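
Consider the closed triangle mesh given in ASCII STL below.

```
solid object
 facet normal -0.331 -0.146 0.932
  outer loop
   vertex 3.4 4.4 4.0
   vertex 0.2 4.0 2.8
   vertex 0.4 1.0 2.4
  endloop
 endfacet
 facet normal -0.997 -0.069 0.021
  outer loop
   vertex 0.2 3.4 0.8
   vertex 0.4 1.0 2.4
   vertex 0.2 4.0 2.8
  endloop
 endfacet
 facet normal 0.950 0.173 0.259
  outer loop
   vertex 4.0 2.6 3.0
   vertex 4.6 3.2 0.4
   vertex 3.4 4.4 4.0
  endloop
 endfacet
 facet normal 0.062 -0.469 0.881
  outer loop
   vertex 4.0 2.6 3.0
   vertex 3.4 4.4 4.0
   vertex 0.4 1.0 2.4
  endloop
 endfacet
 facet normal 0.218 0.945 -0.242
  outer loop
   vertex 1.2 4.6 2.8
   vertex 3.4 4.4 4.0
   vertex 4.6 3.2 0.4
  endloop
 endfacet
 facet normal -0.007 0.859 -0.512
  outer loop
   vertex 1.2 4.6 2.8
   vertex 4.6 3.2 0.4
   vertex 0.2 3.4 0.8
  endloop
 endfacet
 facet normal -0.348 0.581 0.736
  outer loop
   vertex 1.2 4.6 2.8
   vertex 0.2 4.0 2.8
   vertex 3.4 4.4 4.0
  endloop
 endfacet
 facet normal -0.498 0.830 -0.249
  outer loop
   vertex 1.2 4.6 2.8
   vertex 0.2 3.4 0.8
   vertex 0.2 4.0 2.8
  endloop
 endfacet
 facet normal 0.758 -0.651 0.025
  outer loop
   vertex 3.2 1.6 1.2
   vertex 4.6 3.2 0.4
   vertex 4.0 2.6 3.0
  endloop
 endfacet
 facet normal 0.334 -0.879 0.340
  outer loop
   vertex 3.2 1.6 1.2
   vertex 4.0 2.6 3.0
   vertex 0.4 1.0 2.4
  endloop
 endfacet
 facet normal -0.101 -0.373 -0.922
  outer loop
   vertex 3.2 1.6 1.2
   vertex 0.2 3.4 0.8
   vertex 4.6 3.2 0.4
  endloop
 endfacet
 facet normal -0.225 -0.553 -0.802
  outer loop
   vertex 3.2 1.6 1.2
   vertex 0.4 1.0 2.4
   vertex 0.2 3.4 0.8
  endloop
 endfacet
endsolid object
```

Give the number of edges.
18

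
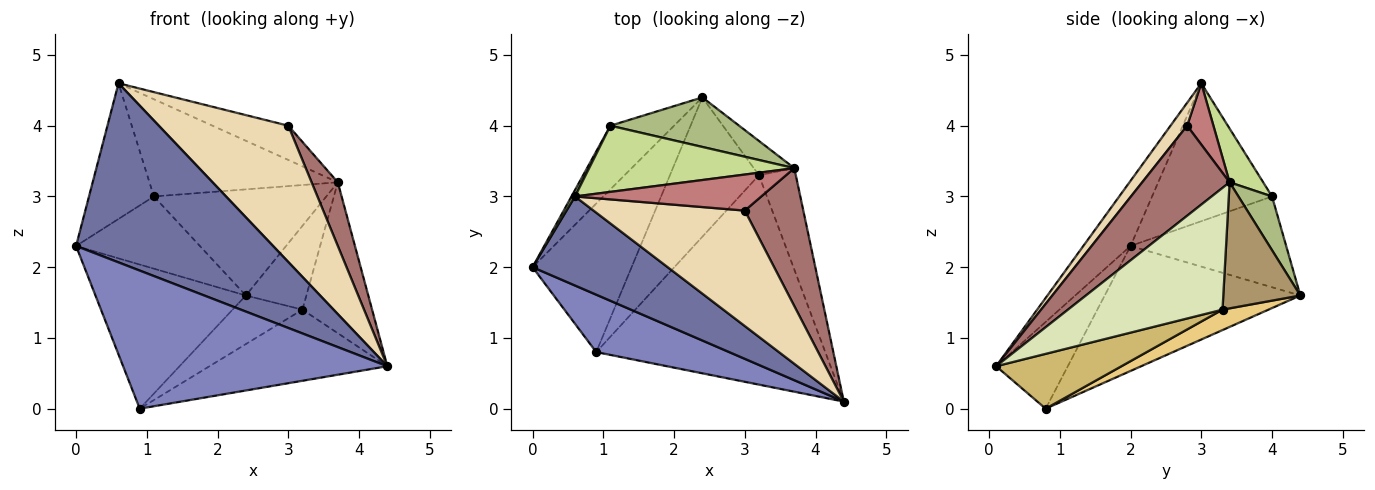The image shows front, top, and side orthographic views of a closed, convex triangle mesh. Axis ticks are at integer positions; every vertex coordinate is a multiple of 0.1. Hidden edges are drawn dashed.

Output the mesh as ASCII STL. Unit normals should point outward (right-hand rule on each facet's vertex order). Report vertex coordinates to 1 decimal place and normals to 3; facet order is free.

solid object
 facet normal -0.210 -0.875 0.435
  outer loop
   vertex 0.6 3.0 4.6
   vertex 0.0 2.0 2.3
   vertex 4.4 0.1 0.6
  endloop
 endfacet
 facet normal -0.243 -0.896 0.372
  outer loop
   vertex 0.9 0.8 0.0
   vertex 4.4 0.1 0.6
   vertex 0.0 2.0 2.3
  endloop
 endfacet
 facet normal -0.671 0.516 -0.532
  outer loop
   vertex 0.9 0.8 0.0
   vertex 0.0 2.0 2.3
   vertex 2.4 4.4 1.6
  endloop
 endfacet
 facet normal -0.686 0.546 -0.481
  outer loop
   vertex 1.1 4.0 3.0
   vertex 2.4 4.4 1.6
   vertex 0.0 2.0 2.3
  endloop
 endfacet
 facet normal -0.879 0.476 0.023
  outer loop
   vertex 1.1 4.0 3.0
   vertex 0.0 2.0 2.3
   vertex 0.6 3.0 4.6
  endloop
 endfacet
 facet normal 0.174 0.892 0.416
  outer loop
   vertex 3.7 3.4 3.2
   vertex 2.4 4.4 1.6
   vertex 1.1 4.0 3.0
  endloop
 endfacet
 facet normal 0.146 0.818 0.557
  outer loop
   vertex 3.7 3.4 3.2
   vertex 1.1 4.0 3.0
   vertex 0.6 3.0 4.6
  endloop
 endfacet
 facet normal 0.879 0.396 -0.266
  outer loop
   vertex 3.2 3.3 1.4
   vertex 3.7 3.4 3.2
   vertex 4.4 0.1 0.6
  endloop
 endfacet
 facet normal 0.762 0.599 -0.245
  outer loop
   vertex 3.2 3.3 1.4
   vertex 2.4 4.4 1.6
   vertex 3.7 3.4 3.2
  endloop
 endfacet
 facet normal 0.221 0.314 -0.923
  outer loop
   vertex 3.2 3.3 1.4
   vertex 4.4 0.1 0.6
   vertex 0.9 0.8 0.0
  endloop
 endfacet
 facet normal 0.212 0.322 -0.923
  outer loop
   vertex 3.2 3.3 1.4
   vertex 0.9 0.8 0.0
   vertex 2.4 4.4 1.6
  endloop
 endfacet
 facet normal 0.098 -0.759 0.643
  outer loop
   vertex 3.0 2.8 4.0
   vertex 0.6 3.0 4.6
   vertex 4.4 0.1 0.6
  endloop
 endfacet
 facet normal 0.813 -0.244 0.529
  outer loop
   vertex 3.0 2.8 4.0
   vertex 4.4 0.1 0.6
   vertex 3.7 3.4 3.2
  endloop
 endfacet
 facet normal 0.232 0.670 0.705
  outer loop
   vertex 3.0 2.8 4.0
   vertex 3.7 3.4 3.2
   vertex 0.6 3.0 4.6
  endloop
 endfacet
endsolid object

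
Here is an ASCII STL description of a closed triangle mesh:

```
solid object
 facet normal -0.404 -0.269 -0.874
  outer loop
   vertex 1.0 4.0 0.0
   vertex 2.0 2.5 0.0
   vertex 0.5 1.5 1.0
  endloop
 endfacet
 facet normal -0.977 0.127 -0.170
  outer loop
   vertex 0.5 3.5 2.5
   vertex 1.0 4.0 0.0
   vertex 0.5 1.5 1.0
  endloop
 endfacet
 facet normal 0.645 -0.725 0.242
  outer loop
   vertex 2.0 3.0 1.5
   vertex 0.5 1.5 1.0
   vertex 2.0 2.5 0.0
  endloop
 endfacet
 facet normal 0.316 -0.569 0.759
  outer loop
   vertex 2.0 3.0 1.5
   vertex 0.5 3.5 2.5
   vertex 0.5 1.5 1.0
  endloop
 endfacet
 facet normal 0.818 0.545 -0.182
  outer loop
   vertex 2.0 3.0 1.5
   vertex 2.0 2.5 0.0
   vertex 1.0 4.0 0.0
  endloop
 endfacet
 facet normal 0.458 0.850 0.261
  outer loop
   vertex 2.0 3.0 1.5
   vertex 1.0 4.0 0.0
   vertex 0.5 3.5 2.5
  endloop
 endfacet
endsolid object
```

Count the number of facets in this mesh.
6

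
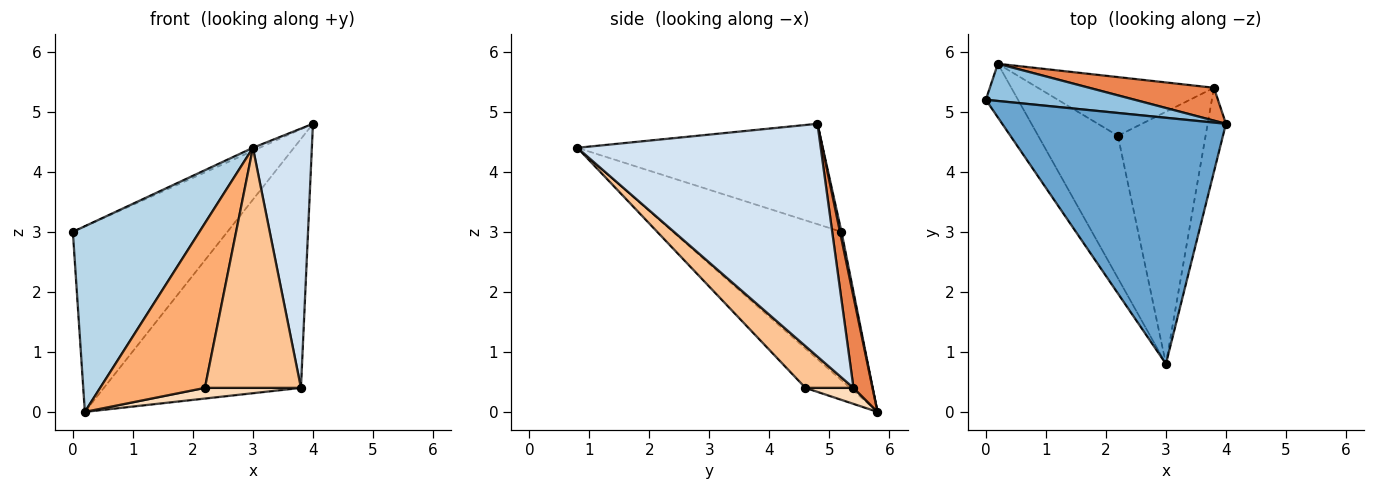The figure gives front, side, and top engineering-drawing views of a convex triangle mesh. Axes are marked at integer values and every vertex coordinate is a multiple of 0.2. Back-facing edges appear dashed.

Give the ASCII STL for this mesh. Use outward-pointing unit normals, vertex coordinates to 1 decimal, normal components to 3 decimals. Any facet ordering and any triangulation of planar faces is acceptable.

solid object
 facet normal -0.409 0.011 0.912
  outer loop
   vertex 3.0 0.8 4.4
   vertex 4.0 4.8 4.8
   vertex 0.0 5.2 3.0
  endloop
 endfacet
 facet normal 0.010 0.980 0.197
  outer loop
   vertex 0.2 5.8 0.0
   vertex 0.0 5.2 3.0
   vertex 4.0 4.8 4.8
  endloop
 endfacet
 facet normal -0.788 -0.592 -0.171
  outer loop
   vertex 0.2 5.8 0.0
   vertex 3.0 0.8 4.4
   vertex 0.0 5.2 3.0
  endloop
 endfacet
 facet normal 0.969 -0.235 -0.076
  outer loop
   vertex 3.8 5.4 0.4
   vertex 4.0 4.8 4.8
   vertex 3.0 0.8 4.4
  endloop
 endfacet
 facet normal 0.095 0.987 0.130
  outer loop
   vertex 3.8 5.4 0.4
   vertex 0.2 5.8 0.0
   vertex 4.0 4.8 4.8
  endloop
 endfacet
 facet normal -0.307 -0.720 -0.622
  outer loop
   vertex 2.2 4.6 0.4
   vertex 3.0 0.8 4.4
   vertex 0.2 5.8 0.0
  endloop
 endfacet
 facet normal 0.326 -0.652 -0.685
  outer loop
   vertex 2.2 4.6 0.4
   vertex 3.8 5.4 0.4
   vertex 3.0 0.8 4.4
  endloop
 endfacet
 facet normal 0.089 -0.178 -0.980
  outer loop
   vertex 2.2 4.6 0.4
   vertex 0.2 5.8 0.0
   vertex 3.8 5.4 0.4
  endloop
 endfacet
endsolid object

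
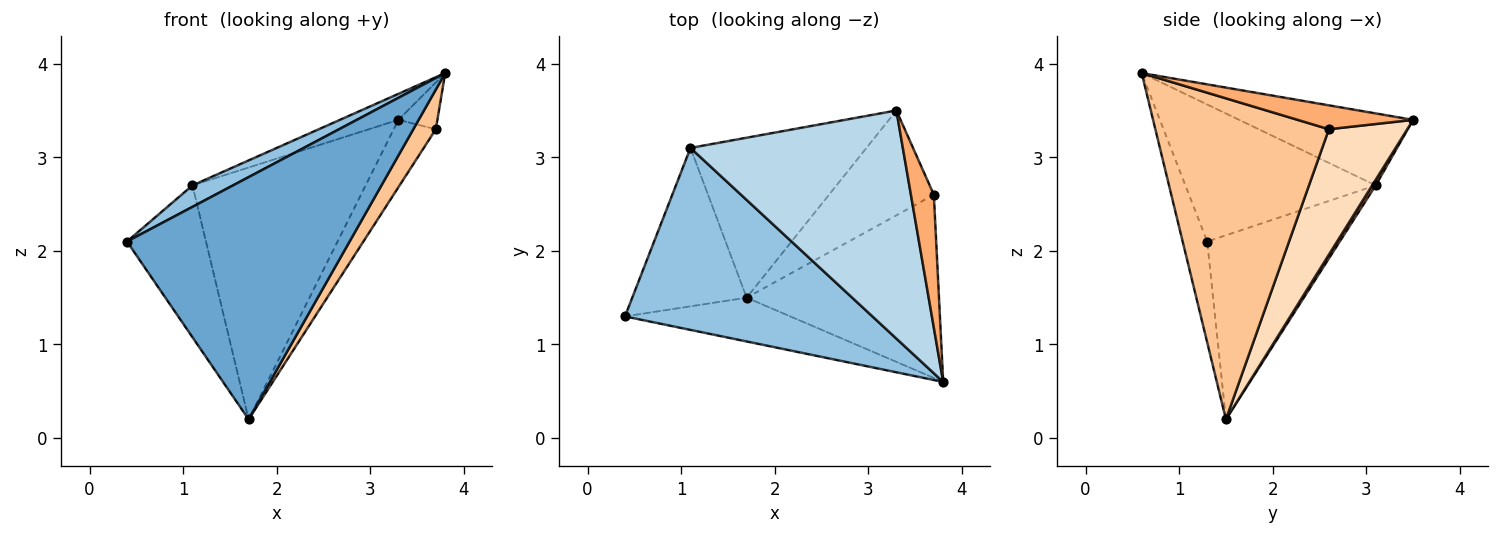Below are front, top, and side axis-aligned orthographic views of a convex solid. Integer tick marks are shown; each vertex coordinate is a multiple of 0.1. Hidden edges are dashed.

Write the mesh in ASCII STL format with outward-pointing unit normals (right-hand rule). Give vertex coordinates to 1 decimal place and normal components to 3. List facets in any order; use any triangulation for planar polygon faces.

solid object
 facet normal -0.108 -0.978 -0.177
  outer loop
   vertex 1.7 1.5 0.2
   vertex 3.8 0.6 3.9
   vertex 0.4 1.3 2.1
  endloop
 endfacet
 facet normal -0.482 -0.103 0.870
  outer loop
   vertex 1.1 3.1 2.7
   vertex 0.4 1.3 2.1
   vertex 3.8 0.6 3.9
  endloop
 endfacet
 facet normal -0.319 0.107 0.942
  outer loop
   vertex 1.1 3.1 2.7
   vertex 3.8 0.6 3.9
   vertex 3.3 3.5 3.4
  endloop
 endfacet
 facet normal -0.758 0.452 -0.471
  outer loop
   vertex 1.1 3.1 2.7
   vertex 1.7 1.5 0.2
   vertex 0.4 1.3 2.1
  endloop
 endfacet
 facet normal 0.017 0.844 -0.536
  outer loop
   vertex 1.1 3.1 2.7
   vertex 3.3 3.5 3.4
   vertex 1.7 1.5 0.2
  endloop
 endfacet
 facet normal 0.701 0.237 0.673
  outer loop
   vertex 3.7 2.6 3.3
   vertex 3.3 3.5 3.4
   vertex 3.8 0.6 3.9
  endloop
 endfacet
 facet normal 0.853 -0.111 -0.511
  outer loop
   vertex 3.7 2.6 3.3
   vertex 3.8 0.6 3.9
   vertex 1.7 1.5 0.2
  endloop
 endfacet
 facet normal 0.709 0.381 -0.593
  outer loop
   vertex 3.7 2.6 3.3
   vertex 1.7 1.5 0.2
   vertex 3.3 3.5 3.4
  endloop
 endfacet
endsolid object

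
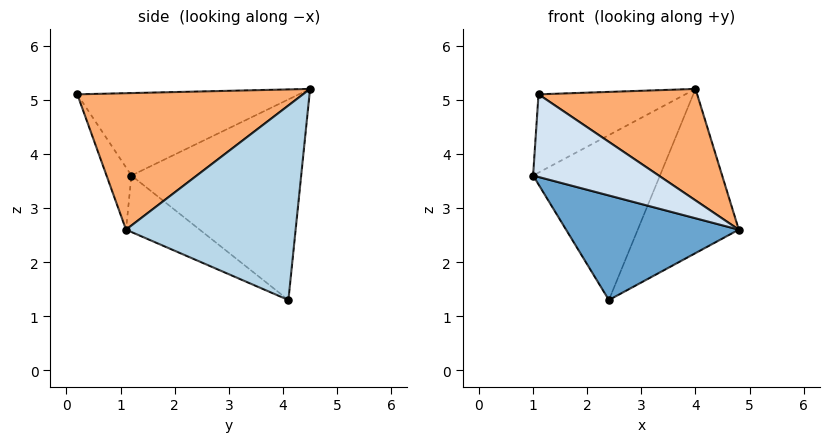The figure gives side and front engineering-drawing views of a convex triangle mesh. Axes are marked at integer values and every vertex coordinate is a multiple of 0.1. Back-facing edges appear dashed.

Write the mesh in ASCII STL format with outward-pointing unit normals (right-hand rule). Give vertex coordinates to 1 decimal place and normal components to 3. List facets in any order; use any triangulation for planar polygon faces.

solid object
 facet normal -0.228 -0.535 -0.813
  outer loop
   vertex 2.4 4.1 1.3
   vertex 4.8 1.1 2.6
   vertex 1.0 1.2 3.6
  endloop
 endfacet
 facet normal -0.774 0.578 0.258
  outer loop
   vertex 2.4 4.1 1.3
   vertex 1.0 1.2 3.6
   vertex 4.0 4.5 5.2
  endloop
 endfacet
 facet normal 0.796 0.474 -0.375
  outer loop
   vertex 2.4 4.1 1.3
   vertex 4.0 4.5 5.2
   vertex 4.8 1.1 2.6
  endloop
 endfacet
 facet normal -0.164 -0.826 -0.540
  outer loop
   vertex 1.1 0.2 5.1
   vertex 1.0 1.2 3.6
   vertex 4.8 1.1 2.6
  endloop
 endfacet
 facet normal -0.768 0.509 0.390
  outer loop
   vertex 1.1 0.2 5.1
   vertex 4.0 4.5 5.2
   vertex 1.0 1.2 3.6
  endloop
 endfacet
 facet normal 0.577 -0.406 0.708
  outer loop
   vertex 1.1 0.2 5.1
   vertex 4.8 1.1 2.6
   vertex 4.0 4.5 5.2
  endloop
 endfacet
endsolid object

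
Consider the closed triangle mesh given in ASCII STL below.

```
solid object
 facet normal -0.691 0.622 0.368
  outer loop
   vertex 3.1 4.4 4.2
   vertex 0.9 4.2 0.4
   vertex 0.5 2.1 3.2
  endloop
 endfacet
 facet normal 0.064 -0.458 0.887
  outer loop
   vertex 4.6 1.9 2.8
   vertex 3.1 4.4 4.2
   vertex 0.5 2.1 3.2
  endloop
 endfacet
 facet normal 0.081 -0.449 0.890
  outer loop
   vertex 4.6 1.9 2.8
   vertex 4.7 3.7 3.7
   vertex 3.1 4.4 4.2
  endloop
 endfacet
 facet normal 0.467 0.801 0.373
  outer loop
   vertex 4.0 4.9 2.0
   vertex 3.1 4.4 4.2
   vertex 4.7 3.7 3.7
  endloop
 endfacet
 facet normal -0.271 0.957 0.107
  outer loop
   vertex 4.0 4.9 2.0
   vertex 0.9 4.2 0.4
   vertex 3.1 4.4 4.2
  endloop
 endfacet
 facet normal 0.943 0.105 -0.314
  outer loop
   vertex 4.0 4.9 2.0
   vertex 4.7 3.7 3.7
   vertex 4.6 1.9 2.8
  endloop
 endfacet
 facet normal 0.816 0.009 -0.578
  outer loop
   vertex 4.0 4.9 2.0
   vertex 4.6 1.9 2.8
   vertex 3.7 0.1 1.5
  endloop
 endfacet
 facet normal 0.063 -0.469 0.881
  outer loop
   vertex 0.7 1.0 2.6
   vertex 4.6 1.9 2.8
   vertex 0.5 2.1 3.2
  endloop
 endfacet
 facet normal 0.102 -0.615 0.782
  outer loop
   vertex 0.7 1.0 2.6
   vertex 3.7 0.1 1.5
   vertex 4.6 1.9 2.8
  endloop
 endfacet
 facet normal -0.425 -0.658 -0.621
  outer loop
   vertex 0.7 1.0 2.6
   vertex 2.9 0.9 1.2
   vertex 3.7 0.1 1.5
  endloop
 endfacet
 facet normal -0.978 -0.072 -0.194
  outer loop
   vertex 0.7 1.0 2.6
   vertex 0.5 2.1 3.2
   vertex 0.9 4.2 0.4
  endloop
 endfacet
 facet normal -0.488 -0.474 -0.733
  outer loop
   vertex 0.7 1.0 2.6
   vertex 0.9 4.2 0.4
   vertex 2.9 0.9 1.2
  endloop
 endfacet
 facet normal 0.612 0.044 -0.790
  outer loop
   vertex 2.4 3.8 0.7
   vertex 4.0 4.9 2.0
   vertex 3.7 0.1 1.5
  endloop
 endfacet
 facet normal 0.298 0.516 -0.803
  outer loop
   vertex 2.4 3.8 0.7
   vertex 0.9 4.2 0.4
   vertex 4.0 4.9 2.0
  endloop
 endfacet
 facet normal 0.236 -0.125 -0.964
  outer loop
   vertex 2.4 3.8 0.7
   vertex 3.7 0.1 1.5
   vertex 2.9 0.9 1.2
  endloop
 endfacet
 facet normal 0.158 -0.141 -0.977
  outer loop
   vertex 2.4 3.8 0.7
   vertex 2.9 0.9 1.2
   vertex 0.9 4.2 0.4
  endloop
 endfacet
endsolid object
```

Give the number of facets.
16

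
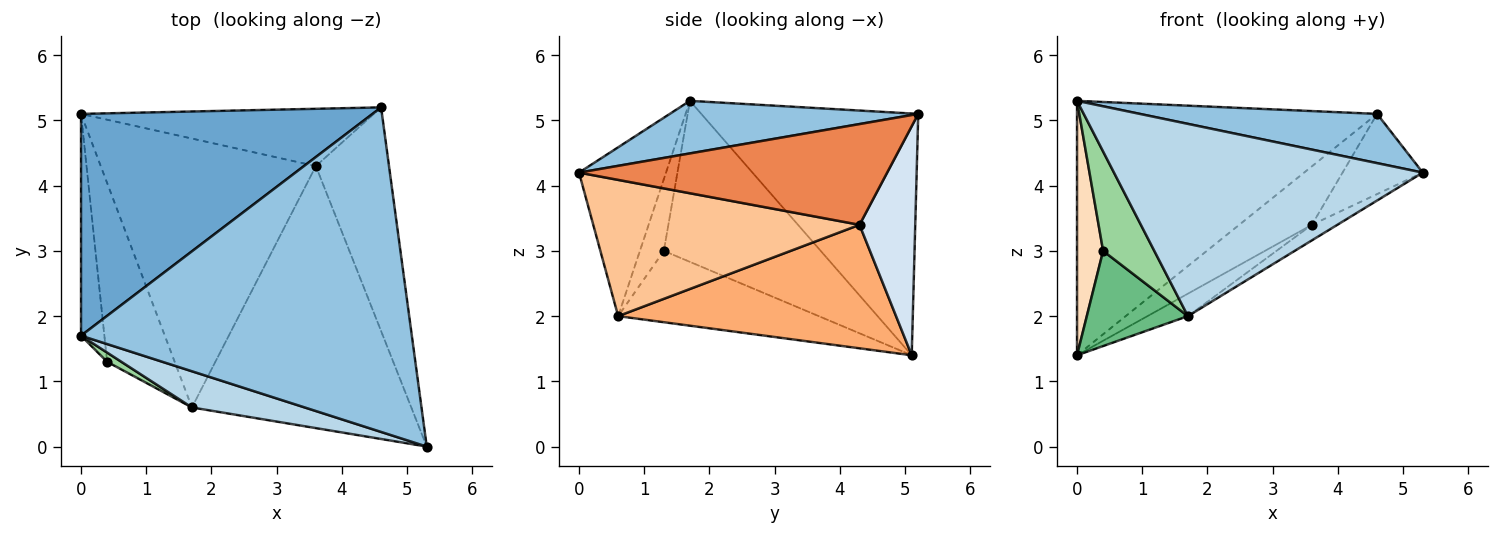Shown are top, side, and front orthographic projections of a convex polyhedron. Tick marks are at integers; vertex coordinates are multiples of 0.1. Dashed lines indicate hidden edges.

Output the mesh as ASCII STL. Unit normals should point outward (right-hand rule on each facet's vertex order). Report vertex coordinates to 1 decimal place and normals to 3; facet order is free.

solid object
 facet normal -0.479 0.662 0.577
  outer loop
   vertex 0.0 1.7 5.3
   vertex 4.6 5.2 5.1
   vertex 0.0 5.1 1.4
  endloop
 endfacet
 facet normal 0.155 -0.148 0.977
  outer loop
   vertex 0.0 1.7 5.3
   vertex 5.3 0.0 4.2
   vertex 4.6 5.2 5.1
  endloop
 endfacet
 facet normal -0.267 -0.947 0.178
  outer loop
   vertex 1.7 0.6 2.0
   vertex 5.3 0.0 4.2
   vertex 0.0 1.7 5.3
  endloop
 endfacet
 facet normal 0.480 0.626 -0.614
  outer loop
   vertex 3.6 4.3 3.4
   vertex 0.0 5.1 1.4
   vertex 4.6 5.2 5.1
  endloop
 endfacet
 facet normal 0.792 0.206 -0.575
  outer loop
   vertex 3.6 4.3 3.4
   vertex 4.6 5.2 5.1
   vertex 5.3 0.0 4.2
  endloop
 endfacet
 facet normal 0.497 0.072 -0.865
  outer loop
   vertex 3.6 4.3 3.4
   vertex 1.7 0.6 2.0
   vertex 0.0 5.1 1.4
  endloop
 endfacet
 facet normal 0.527 0.050 -0.848
  outer loop
   vertex 3.6 4.3 3.4
   vertex 5.3 0.0 4.2
   vertex 1.7 0.6 2.0
  endloop
 endfacet
 facet normal -0.977 -0.162 -0.142
  outer loop
   vertex 0.4 1.3 3.0
   vertex 0.0 1.7 5.3
   vertex 0.0 5.1 1.4
  endloop
 endfacet
 facet normal -0.682 -0.344 -0.646
  outer loop
   vertex 0.4 1.3 3.0
   vertex 0.0 5.1 1.4
   vertex 1.7 0.6 2.0
  endloop
 endfacet
 facet normal -0.422 -0.903 0.084
  outer loop
   vertex 0.4 1.3 3.0
   vertex 1.7 0.6 2.0
   vertex 0.0 1.7 5.3
  endloop
 endfacet
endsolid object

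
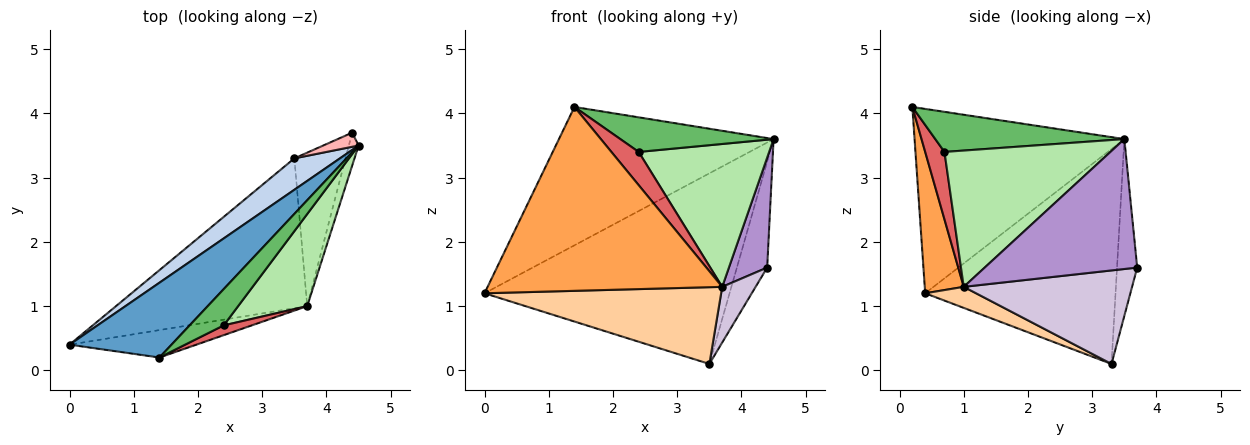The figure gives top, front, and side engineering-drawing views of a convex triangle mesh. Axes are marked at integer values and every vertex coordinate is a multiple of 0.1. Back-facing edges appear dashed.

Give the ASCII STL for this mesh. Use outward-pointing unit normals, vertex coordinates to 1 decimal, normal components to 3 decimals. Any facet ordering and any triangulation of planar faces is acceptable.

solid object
 facet normal -0.652 0.667 0.361
  outer loop
   vertex 1.4 0.2 4.1
   vertex 4.5 3.5 3.6
   vertex 0.0 0.4 1.2
  endloop
 endfacet
 facet normal -0.608 0.783 0.129
  outer loop
   vertex 3.5 3.3 0.1
   vertex 0.0 0.4 1.2
   vertex 4.5 3.5 3.6
  endloop
 endfacet
 facet normal 0.162 -0.976 -0.146
  outer loop
   vertex 3.7 1.0 1.3
   vertex 1.4 0.2 4.1
   vertex 0.0 0.4 1.2
  endloop
 endfacet
 facet normal 0.098 -0.454 -0.886
  outer loop
   vertex 3.7 1.0 1.3
   vertex 0.0 0.4 1.2
   vertex 3.5 3.3 0.1
  endloop
 endfacet
 facet normal 0.648 -0.526 0.551
  outer loop
   vertex 2.4 0.7 3.4
   vertex 4.5 3.5 3.6
   vertex 1.4 0.2 4.1
  endloop
 endfacet
 facet normal 0.730 -0.574 0.370
  outer loop
   vertex 2.4 0.7 3.4
   vertex 3.7 1.0 1.3
   vertex 4.5 3.5 3.6
  endloop
 endfacet
 facet normal 0.561 -0.794 0.234
  outer loop
   vertex 2.4 0.7 3.4
   vertex 1.4 0.2 4.1
   vertex 3.7 1.0 1.3
  endloop
 endfacet
 facet normal -0.551 0.827 0.110
  outer loop
   vertex 4.4 3.7 1.6
   vertex 3.5 3.3 0.1
   vertex 4.5 3.5 3.6
  endloop
 endfacet
 facet normal 0.967 -0.243 -0.073
  outer loop
   vertex 4.4 3.7 1.6
   vertex 4.5 3.5 3.6
   vertex 3.7 1.0 1.3
  endloop
 endfacet
 facet normal 0.864 -0.172 -0.473
  outer loop
   vertex 4.4 3.7 1.6
   vertex 3.7 1.0 1.3
   vertex 3.5 3.3 0.1
  endloop
 endfacet
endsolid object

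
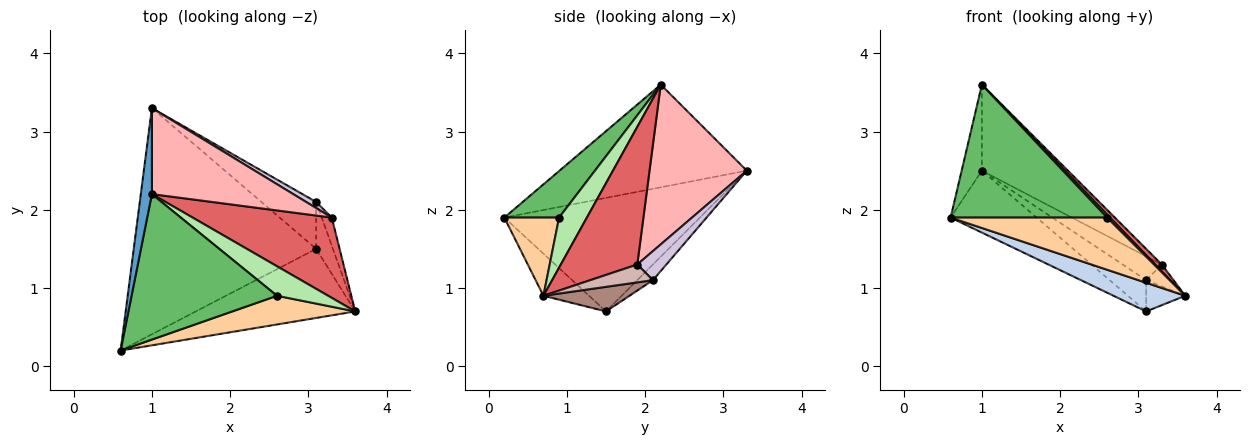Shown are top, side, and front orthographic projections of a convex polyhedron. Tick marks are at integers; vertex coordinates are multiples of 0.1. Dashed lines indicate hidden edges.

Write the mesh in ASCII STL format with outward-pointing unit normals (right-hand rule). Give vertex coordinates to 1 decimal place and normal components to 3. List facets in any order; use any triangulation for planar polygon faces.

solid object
 facet normal -0.989 0.107 0.107
  outer loop
   vertex 1.0 2.2 3.6
   vertex 1.0 3.3 2.5
   vertex 0.6 0.2 1.9
  endloop
 endfacet
 facet normal -0.237 -0.372 -0.897
  outer loop
   vertex 3.1 1.5 0.7
   vertex 3.6 0.7 0.9
   vertex 0.6 0.2 1.9
  endloop
 endfacet
 facet normal -0.515 0.226 -0.827
  outer loop
   vertex 3.1 1.5 0.7
   vertex 0.6 0.2 1.9
   vertex 1.0 3.3 2.5
  endloop
 endfacet
 facet normal 0.293 -0.838 0.461
  outer loop
   vertex 2.6 0.9 1.9
   vertex 0.6 0.2 1.9
   vertex 3.6 0.7 0.9
  endloop
 endfacet
 facet normal 0.230 -0.657 0.718
  outer loop
   vertex 2.6 0.9 1.9
   vertex 1.0 2.2 3.6
   vertex 0.6 0.2 1.9
  endloop
 endfacet
 facet normal 0.698 -0.073 0.712
  outer loop
   vertex 2.6 0.9 1.9
   vertex 3.6 0.7 0.9
   vertex 1.0 2.2 3.6
  endloop
 endfacet
 facet normal 0.702 -0.061 0.710
  outer loop
   vertex 3.3 1.9 1.3
   vertex 1.0 2.2 3.6
   vertex 3.6 0.7 0.9
  endloop
 endfacet
 facet normal 0.624 0.552 0.552
  outer loop
   vertex 3.3 1.9 1.3
   vertex 1.0 3.3 2.5
   vertex 1.0 2.2 3.6
  endloop
 endfacet
 facet normal -0.231 0.540 -0.809
  outer loop
   vertex 3.1 2.1 1.1
   vertex 3.1 1.5 0.7
   vertex 1.0 3.3 2.5
  endloop
 endfacet
 facet normal 0.584 0.786 0.202
  outer loop
   vertex 3.1 2.1 1.1
   vertex 1.0 3.3 2.5
   vertex 3.3 1.9 1.3
  endloop
 endfacet
 facet normal 0.773 0.352 -0.527
  outer loop
   vertex 3.1 2.1 1.1
   vertex 3.6 0.7 0.9
   vertex 3.1 1.5 0.7
  endloop
 endfacet
 facet normal 0.814 0.356 -0.458
  outer loop
   vertex 3.1 2.1 1.1
   vertex 3.3 1.9 1.3
   vertex 3.6 0.7 0.9
  endloop
 endfacet
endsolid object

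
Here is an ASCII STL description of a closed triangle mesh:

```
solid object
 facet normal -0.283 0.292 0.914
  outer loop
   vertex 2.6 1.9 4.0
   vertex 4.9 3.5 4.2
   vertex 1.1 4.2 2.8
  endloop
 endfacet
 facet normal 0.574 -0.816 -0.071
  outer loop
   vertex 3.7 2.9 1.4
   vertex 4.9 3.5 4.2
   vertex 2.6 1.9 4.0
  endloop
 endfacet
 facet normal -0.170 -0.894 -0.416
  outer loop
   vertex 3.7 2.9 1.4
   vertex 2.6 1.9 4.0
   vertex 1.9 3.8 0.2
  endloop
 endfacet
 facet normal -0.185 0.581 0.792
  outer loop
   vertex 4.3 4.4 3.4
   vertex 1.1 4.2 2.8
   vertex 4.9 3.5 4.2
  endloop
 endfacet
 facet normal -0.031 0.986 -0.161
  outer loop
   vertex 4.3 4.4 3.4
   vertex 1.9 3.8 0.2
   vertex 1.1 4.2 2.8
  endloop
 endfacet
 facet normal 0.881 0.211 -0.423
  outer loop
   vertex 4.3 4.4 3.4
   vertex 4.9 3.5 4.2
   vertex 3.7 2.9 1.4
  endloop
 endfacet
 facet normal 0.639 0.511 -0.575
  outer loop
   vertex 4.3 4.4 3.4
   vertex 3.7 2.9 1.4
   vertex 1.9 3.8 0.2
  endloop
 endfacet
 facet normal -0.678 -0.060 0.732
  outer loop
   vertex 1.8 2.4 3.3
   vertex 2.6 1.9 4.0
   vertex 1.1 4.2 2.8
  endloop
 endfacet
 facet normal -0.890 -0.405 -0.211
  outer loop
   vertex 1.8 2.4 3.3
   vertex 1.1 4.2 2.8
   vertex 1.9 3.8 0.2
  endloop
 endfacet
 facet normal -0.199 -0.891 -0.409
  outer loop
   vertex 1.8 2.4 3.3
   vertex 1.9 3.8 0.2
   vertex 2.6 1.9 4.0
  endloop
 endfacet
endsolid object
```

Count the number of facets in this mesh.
10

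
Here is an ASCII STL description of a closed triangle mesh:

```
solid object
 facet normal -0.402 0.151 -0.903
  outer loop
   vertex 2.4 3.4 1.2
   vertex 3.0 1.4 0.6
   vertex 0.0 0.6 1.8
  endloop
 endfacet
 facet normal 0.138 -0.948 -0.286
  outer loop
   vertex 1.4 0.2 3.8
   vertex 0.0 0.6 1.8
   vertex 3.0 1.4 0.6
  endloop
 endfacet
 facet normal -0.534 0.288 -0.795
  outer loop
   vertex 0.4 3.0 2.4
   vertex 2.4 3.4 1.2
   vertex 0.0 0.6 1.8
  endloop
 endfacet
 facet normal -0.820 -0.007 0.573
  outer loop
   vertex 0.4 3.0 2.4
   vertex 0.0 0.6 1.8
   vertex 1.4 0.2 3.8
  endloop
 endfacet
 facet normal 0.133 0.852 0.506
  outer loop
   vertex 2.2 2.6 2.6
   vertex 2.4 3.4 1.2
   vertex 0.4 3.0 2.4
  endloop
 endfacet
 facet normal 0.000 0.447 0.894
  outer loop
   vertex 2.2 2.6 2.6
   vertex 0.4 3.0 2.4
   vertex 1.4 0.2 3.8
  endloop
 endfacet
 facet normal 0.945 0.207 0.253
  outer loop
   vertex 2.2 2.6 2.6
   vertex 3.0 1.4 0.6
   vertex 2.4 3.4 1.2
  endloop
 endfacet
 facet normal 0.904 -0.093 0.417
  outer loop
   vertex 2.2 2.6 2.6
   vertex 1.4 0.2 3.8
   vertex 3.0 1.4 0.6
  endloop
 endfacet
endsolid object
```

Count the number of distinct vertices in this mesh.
6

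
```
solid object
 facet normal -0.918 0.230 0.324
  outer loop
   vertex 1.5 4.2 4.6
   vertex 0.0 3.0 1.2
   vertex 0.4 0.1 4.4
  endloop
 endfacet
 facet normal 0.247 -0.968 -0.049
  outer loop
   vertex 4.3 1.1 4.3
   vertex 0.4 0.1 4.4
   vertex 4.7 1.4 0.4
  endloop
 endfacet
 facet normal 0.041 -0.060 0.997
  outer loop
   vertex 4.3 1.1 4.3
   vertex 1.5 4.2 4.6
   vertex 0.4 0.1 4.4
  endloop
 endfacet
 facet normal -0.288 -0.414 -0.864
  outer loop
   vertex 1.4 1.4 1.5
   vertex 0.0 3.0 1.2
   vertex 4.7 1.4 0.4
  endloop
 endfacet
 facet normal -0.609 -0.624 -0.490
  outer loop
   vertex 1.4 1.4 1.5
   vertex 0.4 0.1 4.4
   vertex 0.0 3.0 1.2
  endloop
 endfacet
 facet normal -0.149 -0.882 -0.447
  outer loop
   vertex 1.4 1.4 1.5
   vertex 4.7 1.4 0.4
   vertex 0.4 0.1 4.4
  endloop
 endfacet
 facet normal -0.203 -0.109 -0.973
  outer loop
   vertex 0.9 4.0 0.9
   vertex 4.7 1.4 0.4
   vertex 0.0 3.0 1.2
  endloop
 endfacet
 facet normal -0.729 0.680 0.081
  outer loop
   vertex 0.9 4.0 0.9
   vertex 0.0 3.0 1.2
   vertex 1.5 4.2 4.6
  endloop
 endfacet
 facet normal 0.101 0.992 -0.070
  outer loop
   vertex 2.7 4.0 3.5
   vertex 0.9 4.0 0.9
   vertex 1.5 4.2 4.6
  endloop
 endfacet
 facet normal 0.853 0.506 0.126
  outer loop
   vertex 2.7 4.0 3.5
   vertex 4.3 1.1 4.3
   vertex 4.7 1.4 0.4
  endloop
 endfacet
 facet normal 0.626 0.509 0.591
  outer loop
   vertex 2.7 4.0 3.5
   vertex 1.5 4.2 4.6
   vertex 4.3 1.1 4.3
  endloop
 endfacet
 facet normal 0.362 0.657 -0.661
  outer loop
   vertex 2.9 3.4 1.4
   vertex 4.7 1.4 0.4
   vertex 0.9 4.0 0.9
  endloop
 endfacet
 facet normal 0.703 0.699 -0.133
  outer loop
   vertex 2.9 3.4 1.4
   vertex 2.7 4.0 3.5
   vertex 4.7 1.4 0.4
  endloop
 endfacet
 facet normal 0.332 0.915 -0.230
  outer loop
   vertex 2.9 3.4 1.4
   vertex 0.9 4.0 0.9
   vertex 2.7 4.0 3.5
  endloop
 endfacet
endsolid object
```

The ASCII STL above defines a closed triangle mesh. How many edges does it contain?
21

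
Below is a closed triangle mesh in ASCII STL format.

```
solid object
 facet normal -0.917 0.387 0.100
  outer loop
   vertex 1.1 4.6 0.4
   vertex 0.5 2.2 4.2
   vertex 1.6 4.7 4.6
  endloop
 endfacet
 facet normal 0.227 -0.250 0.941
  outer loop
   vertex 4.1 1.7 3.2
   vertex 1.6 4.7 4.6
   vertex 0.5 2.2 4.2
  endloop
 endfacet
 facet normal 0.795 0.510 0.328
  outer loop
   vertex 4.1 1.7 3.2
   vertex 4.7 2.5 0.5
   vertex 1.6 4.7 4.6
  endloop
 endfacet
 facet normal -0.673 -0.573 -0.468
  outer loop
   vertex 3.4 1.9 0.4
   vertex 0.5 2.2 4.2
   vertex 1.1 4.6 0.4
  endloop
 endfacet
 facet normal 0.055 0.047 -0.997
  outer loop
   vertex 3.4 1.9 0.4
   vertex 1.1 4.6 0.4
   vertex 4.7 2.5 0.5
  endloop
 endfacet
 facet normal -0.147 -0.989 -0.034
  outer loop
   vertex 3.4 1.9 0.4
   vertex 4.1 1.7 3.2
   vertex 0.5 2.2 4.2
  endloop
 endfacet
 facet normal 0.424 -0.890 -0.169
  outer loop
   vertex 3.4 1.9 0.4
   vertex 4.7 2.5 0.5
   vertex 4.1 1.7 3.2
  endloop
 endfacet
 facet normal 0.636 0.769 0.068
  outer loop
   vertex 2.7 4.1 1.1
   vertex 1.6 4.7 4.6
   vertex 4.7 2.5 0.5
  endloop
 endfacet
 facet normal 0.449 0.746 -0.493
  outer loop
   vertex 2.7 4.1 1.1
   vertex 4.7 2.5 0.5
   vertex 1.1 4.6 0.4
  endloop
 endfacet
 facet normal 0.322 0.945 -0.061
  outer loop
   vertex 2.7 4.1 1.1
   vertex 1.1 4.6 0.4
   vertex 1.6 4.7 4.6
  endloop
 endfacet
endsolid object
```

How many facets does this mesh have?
10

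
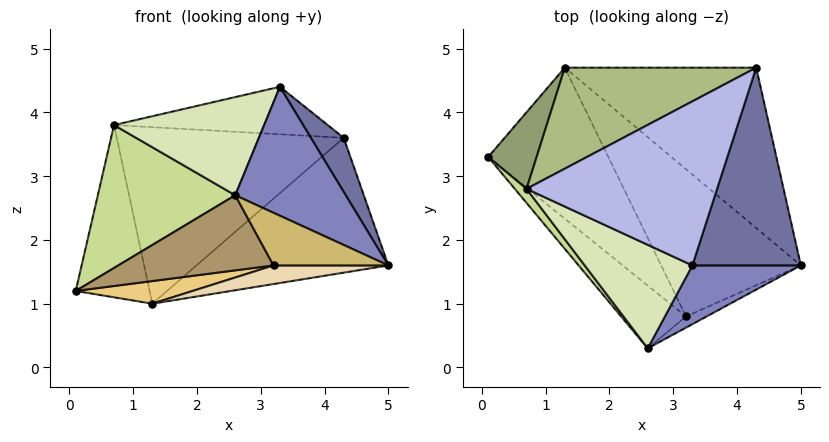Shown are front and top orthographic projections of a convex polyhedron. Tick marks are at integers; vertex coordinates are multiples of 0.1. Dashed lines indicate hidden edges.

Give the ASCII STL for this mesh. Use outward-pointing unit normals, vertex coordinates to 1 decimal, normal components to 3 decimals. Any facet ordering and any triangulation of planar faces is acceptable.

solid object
 facet normal 0.846 -0.140 0.514
  outer loop
   vertex 3.3 1.6 4.4
   vertex 5.0 1.6 1.6
   vertex 4.3 4.7 3.6
  endloop
 endfacet
 facet normal 0.564 -0.751 0.342
  outer loop
   vertex 2.6 0.3 2.7
   vertex 5.0 1.6 1.6
   vertex 3.3 1.6 4.4
  endloop
 endfacet
 facet normal 0.553 0.536 -0.638
  outer loop
   vertex 1.3 4.7 1.0
   vertex 4.3 4.7 3.6
   vertex 5.0 1.6 1.6
  endloop
 endfacet
 facet normal -0.093 0.277 0.956
  outer loop
   vertex 0.7 2.8 3.8
   vertex 3.3 1.6 4.4
   vertex 4.3 4.7 3.6
  endloop
 endfacet
 facet normal -0.707 0.647 0.287
  outer loop
   vertex 0.7 2.8 3.8
   vertex 1.3 4.7 1.0
   vertex 0.1 3.3 1.2
  endloop
 endfacet
 facet normal -0.395 0.797 0.456
  outer loop
   vertex 0.7 2.8 3.8
   vertex 4.3 4.7 3.6
   vertex 1.3 4.7 1.0
  endloop
 endfacet
 facet normal -0.782 -0.621 0.061
  outer loop
   vertex 0.7 2.8 3.8
   vertex 0.1 3.3 1.2
   vertex 2.6 0.3 2.7
  endloop
 endfacet
 facet normal -0.436 -0.619 0.653
  outer loop
   vertex 0.7 2.8 3.8
   vertex 2.6 0.3 2.7
   vertex 3.3 1.6 4.4
  endloop
 endfacet
 facet normal -0.472 -0.676 -0.565
  outer loop
   vertex 3.2 0.8 1.6
   vertex 2.6 0.3 2.7
   vertex 0.1 3.3 1.2
  endloop
 endfacet
 facet normal 0.399 -0.897 -0.190
  outer loop
   vertex 3.2 0.8 1.6
   vertex 5.0 1.6 1.6
   vertex 2.6 0.3 2.7
  endloop
 endfacet
 facet normal 0.008 -0.148 -0.989
  outer loop
   vertex 3.2 0.8 1.6
   vertex 0.1 3.3 1.2
   vertex 1.3 4.7 1.0
  endloop
 endfacet
 facet normal 0.056 -0.125 -0.991
  outer loop
   vertex 3.2 0.8 1.6
   vertex 1.3 4.7 1.0
   vertex 5.0 1.6 1.6
  endloop
 endfacet
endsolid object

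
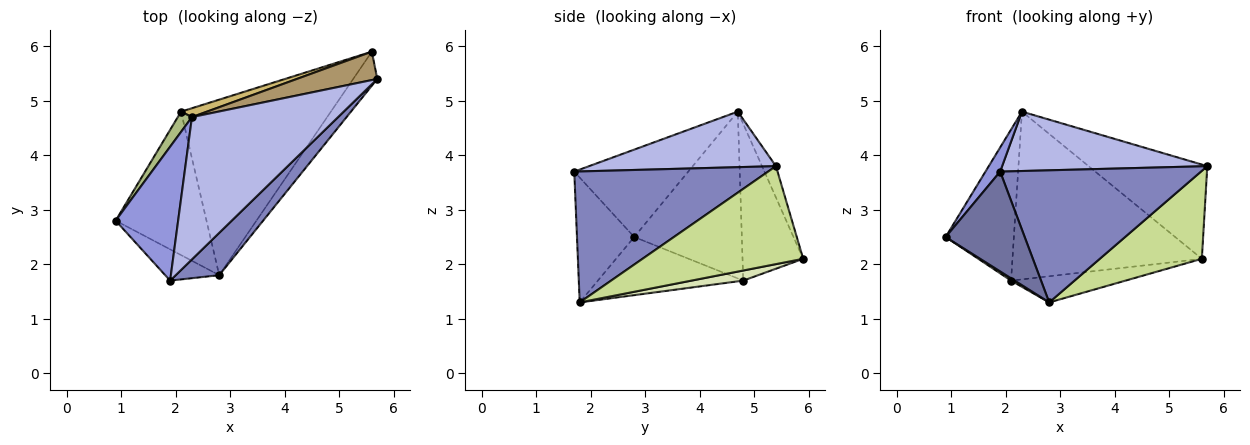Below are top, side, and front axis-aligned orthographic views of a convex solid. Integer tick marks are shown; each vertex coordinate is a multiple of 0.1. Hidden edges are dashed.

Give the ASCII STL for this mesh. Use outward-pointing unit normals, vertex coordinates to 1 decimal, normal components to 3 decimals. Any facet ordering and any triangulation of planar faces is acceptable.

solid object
 facet normal -0.569 -0.785 -0.246
  outer loop
   vertex 1.9 1.7 3.7
   vertex 0.9 2.8 2.5
   vertex 2.8 1.8 1.3
  endloop
 endfacet
 facet normal 0.677 -0.701 0.225
  outer loop
   vertex 1.9 1.7 3.7
   vertex 2.8 1.8 1.3
   vertex 5.7 5.4 3.8
  endloop
 endfacet
 facet normal -0.809 -0.104 0.579
  outer loop
   vertex 2.3 4.7 4.8
   vertex 0.9 2.8 2.5
   vertex 1.9 1.7 3.7
  endloop
 endfacet
 facet normal 0.331 -0.363 0.871
  outer loop
   vertex 2.3 4.7 4.8
   vertex 1.9 1.7 3.7
   vertex 5.7 5.4 3.8
  endloop
 endfacet
 facet normal -0.539 -0.013 -0.842
  outer loop
   vertex 2.1 4.8 1.7
   vertex 2.8 1.8 1.3
   vertex 0.9 2.8 2.5
  endloop
 endfacet
 facet normal -0.842 0.534 0.072
  outer loop
   vertex 2.1 4.8 1.7
   vertex 0.9 2.8 2.5
   vertex 2.3 4.7 4.8
  endloop
 endfacet
 facet normal 0.827 -0.525 -0.203
  outer loop
   vertex 5.6 5.9 2.1
   vertex 5.7 5.4 3.8
   vertex 2.8 1.8 1.3
  endloop
 endfacet
 facet normal 0.067 0.147 -0.987
  outer loop
   vertex 5.6 5.9 2.1
   vertex 2.8 1.8 1.3
   vertex 2.1 4.8 1.7
  endloop
 endfacet
 facet normal -0.112 0.952 0.286
  outer loop
   vertex 5.6 5.9 2.1
   vertex 2.3 4.7 4.8
   vertex 5.7 5.4 3.8
  endloop
 endfacet
 facet normal -0.305 0.951 0.050
  outer loop
   vertex 5.6 5.9 2.1
   vertex 2.1 4.8 1.7
   vertex 2.3 4.7 4.8
  endloop
 endfacet
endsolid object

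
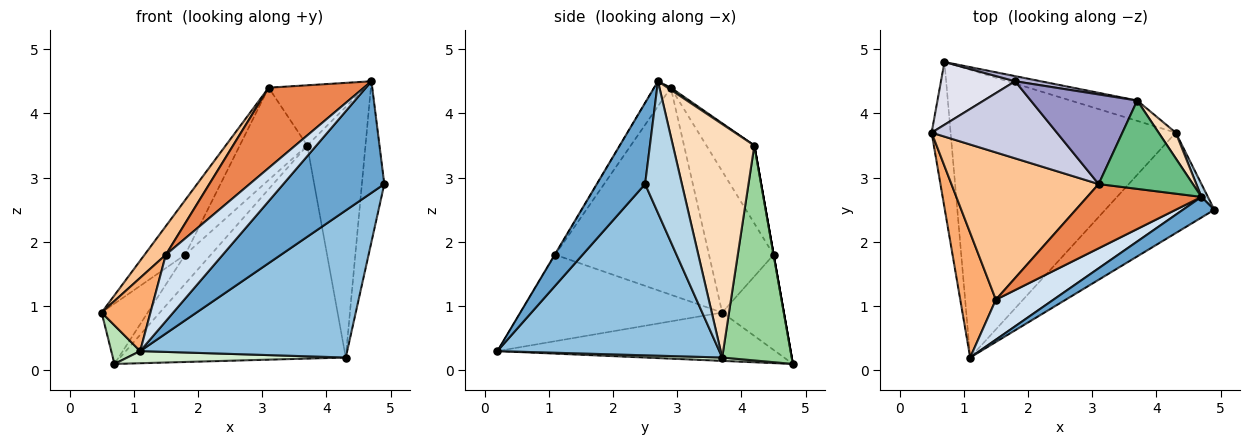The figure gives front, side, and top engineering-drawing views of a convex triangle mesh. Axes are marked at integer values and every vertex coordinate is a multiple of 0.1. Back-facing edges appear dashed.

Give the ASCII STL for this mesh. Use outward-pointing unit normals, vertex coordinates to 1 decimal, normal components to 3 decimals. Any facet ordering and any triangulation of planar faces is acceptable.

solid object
 facet normal 0.426 -0.890 0.164
  outer loop
   vertex 4.7 2.7 4.5
   vertex 1.1 0.2 0.3
   vertex 4.9 2.5 2.9
  endloop
 endfacet
 facet normal 0.663 -0.618 -0.422
  outer loop
   vertex 4.3 3.7 0.2
   vertex 4.9 2.5 2.9
   vertex 1.1 0.2 0.3
  endloop
 endfacet
 facet normal 0.853 0.520 0.042
  outer loop
   vertex 4.3 3.7 0.2
   vertex 4.7 2.7 4.5
   vertex 4.9 2.5 2.9
  endloop
 endfacet
 facet normal -0.007 -0.857 0.516
  outer loop
   vertex 1.5 1.1 1.8
   vertex 1.1 0.2 0.3
   vertex 4.7 2.7 4.5
  endloop
 endfacet
 facet normal -0.135 -0.774 0.619
  outer loop
   vertex 1.5 1.1 1.8
   vertex 4.7 2.7 4.5
   vertex 3.1 2.9 4.4
  endloop
 endfacet
 facet normal -0.902 -0.218 0.372
  outer loop
   vertex 1.5 1.1 1.8
   vertex 0.5 3.7 0.9
   vertex 1.1 0.2 0.3
  endloop
 endfacet
 facet normal -0.810 -0.112 0.576
  outer loop
   vertex 1.5 1.1 1.8
   vertex 3.1 2.9 4.4
   vertex 0.5 3.7 0.9
  endloop
 endfacet
 facet normal 0.812 0.581 0.060
  outer loop
   vertex 3.7 4.2 3.5
   vertex 4.7 2.7 4.5
   vertex 4.3 3.7 0.2
  endloop
 endfacet
 facet normal 0.019 0.563 0.826
  outer loop
   vertex 3.7 4.2 3.5
   vertex 3.1 2.9 4.4
   vertex 4.7 2.7 4.5
  endloop
 endfacet
 facet normal 0.293 0.952 -0.091
  outer loop
   vertex 0.7 4.8 0.1
   vertex 3.7 4.2 3.5
   vertex 4.3 3.7 0.2
  endloop
 endfacet
 facet normal -0.926 -0.096 -0.364
  outer loop
   vertex 0.7 4.8 0.1
   vertex 1.1 0.2 0.3
   vertex 0.5 3.7 0.9
  endloop
 endfacet
 facet normal 0.015 -0.042 -0.999
  outer loop
   vertex 0.7 4.8 0.1
   vertex 4.3 3.7 0.2
   vertex 1.1 0.2 0.3
  endloop
 endfacet
 facet normal -0.454 0.639 0.621
  outer loop
   vertex 1.8 4.5 1.8
   vertex 3.1 2.9 4.4
   vertex 3.7 4.2 3.5
  endloop
 endfacet
 facet normal 0.000 0.985 0.174
  outer loop
   vertex 1.8 4.5 1.8
   vertex 3.7 4.2 3.5
   vertex 0.7 4.8 0.1
  endloop
 endfacet
 facet normal -0.677 0.425 0.600
  outer loop
   vertex 1.8 4.5 1.8
   vertex 0.5 3.7 0.9
   vertex 3.1 2.9 4.4
  endloop
 endfacet
 facet normal -0.679 0.508 0.529
  outer loop
   vertex 1.8 4.5 1.8
   vertex 0.7 4.8 0.1
   vertex 0.5 3.7 0.9
  endloop
 endfacet
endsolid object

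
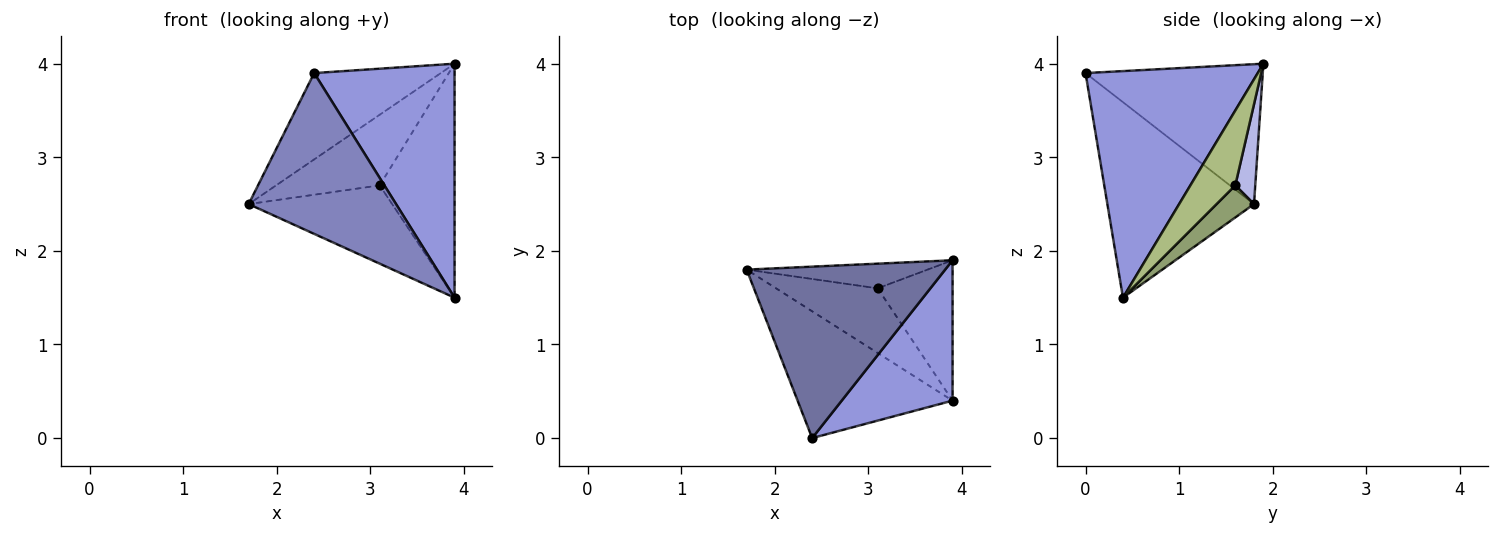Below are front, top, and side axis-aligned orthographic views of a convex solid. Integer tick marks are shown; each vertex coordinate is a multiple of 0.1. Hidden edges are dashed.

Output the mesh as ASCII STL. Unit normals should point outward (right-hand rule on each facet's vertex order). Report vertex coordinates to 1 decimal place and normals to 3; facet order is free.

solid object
 facet normal -0.533 0.381 0.756
  outer loop
   vertex 2.4 0.0 3.9
   vertex 3.9 1.9 4.0
   vertex 1.7 1.8 2.5
  endloop
 endfacet
 facet normal -0.616 -0.619 -0.488
  outer loop
   vertex 3.9 0.4 1.5
   vertex 2.4 0.0 3.9
   vertex 1.7 1.8 2.5
  endloop
 endfacet
 facet normal 0.725 -0.591 0.354
  outer loop
   vertex 3.9 0.4 1.5
   vertex 3.9 1.9 4.0
   vertex 2.4 0.0 3.9
  endloop
 endfacet
 facet normal 0.179 0.929 -0.325
  outer loop
   vertex 3.1 1.6 2.7
   vertex 1.7 1.8 2.5
   vertex 3.9 1.9 4.0
  endloop
 endfacet
 facet normal 0.197 0.756 -0.624
  outer loop
   vertex 3.1 1.6 2.7
   vertex 3.9 0.4 1.5
   vertex 1.7 1.8 2.5
  endloop
 endfacet
 facet normal 0.457 0.762 -0.457
  outer loop
   vertex 3.1 1.6 2.7
   vertex 3.9 1.9 4.0
   vertex 3.9 0.4 1.5
  endloop
 endfacet
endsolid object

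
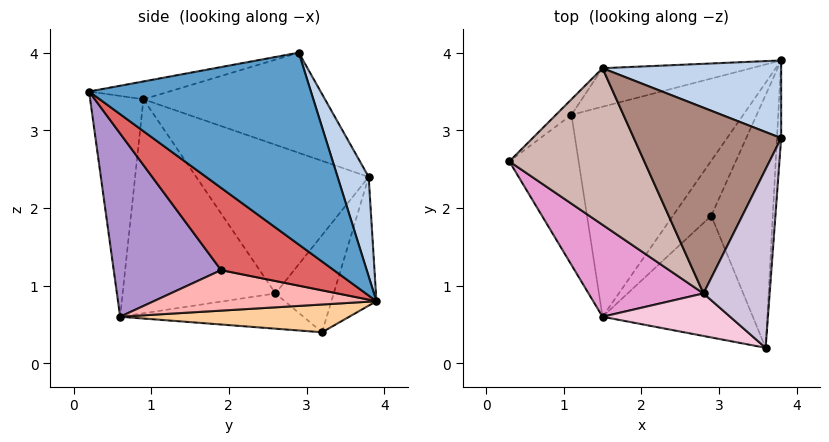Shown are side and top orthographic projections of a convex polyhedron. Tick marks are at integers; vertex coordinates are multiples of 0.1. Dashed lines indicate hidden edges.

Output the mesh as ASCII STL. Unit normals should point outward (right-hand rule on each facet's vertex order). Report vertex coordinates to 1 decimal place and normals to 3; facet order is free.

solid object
 facet normal 0.997 -0.070 -0.022
  outer loop
   vertex 3.8 2.9 4.0
   vertex 3.6 0.2 3.5
   vertex 3.8 3.9 0.8
  endloop
 endfacet
 facet normal 0.164 0.942 0.294
  outer loop
   vertex 1.5 3.8 2.4
   vertex 3.8 2.9 4.0
   vertex 3.8 3.9 0.8
  endloop
 endfacet
 facet normal -0.449 -0.137 -0.883
  outer loop
   vertex 1.1 3.2 0.4
   vertex 1.5 0.6 0.6
   vertex 0.3 2.6 0.9
  endloop
 endfacet
 facet normal 0.159 -0.051 -0.986
  outer loop
   vertex 1.1 3.2 0.4
   vertex 3.8 3.9 0.8
   vertex 1.5 0.6 0.6
  endloop
 endfacet
 facet normal -0.637 0.764 -0.102
  outer loop
   vertex 1.1 3.2 0.4
   vertex 0.3 2.6 0.9
   vertex 1.5 3.8 2.4
  endloop
 endfacet
 facet normal -0.210 0.947 -0.242
  outer loop
   vertex 1.1 3.2 0.4
   vertex 1.5 3.8 2.4
   vertex 3.8 3.9 0.8
  endloop
 endfacet
 facet normal 0.722 -0.433 -0.540
  outer loop
   vertex 2.9 1.9 1.2
   vertex 3.8 3.9 0.8
   vertex 3.6 0.2 3.5
  endloop
 endfacet
 facet normal 0.658 -0.421 -0.624
  outer loop
   vertex 2.9 1.9 1.2
   vertex 1.5 0.6 0.6
   vertex 3.8 3.9 0.8
  endloop
 endfacet
 facet normal 0.680 -0.475 -0.558
  outer loop
   vertex 2.9 1.9 1.2
   vertex 3.6 0.2 3.5
   vertex 1.5 0.6 0.6
  endloop
 endfacet
 facet normal -0.257 -0.158 0.953
  outer loop
   vertex 2.8 0.9 3.4
   vertex 3.6 0.2 3.5
   vertex 3.8 2.9 4.0
  endloop
 endfacet
 facet normal -0.562 0.033 0.826
  outer loop
   vertex 2.8 0.9 3.4
   vertex 3.8 2.9 4.0
   vertex 1.5 3.8 2.4
  endloop
 endfacet
 facet normal -0.737 -0.100 0.669
  outer loop
   vertex 2.8 0.9 3.4
   vertex 1.5 3.8 2.4
   vertex 0.3 2.6 0.9
  endloop
 endfacet
 facet normal -0.756 -0.514 0.406
  outer loop
   vertex 2.8 0.9 3.4
   vertex 0.3 2.6 0.9
   vertex 1.5 0.6 0.6
  endloop
 endfacet
 facet normal -0.638 -0.676 0.369
  outer loop
   vertex 2.8 0.9 3.4
   vertex 1.5 0.6 0.6
   vertex 3.6 0.2 3.5
  endloop
 endfacet
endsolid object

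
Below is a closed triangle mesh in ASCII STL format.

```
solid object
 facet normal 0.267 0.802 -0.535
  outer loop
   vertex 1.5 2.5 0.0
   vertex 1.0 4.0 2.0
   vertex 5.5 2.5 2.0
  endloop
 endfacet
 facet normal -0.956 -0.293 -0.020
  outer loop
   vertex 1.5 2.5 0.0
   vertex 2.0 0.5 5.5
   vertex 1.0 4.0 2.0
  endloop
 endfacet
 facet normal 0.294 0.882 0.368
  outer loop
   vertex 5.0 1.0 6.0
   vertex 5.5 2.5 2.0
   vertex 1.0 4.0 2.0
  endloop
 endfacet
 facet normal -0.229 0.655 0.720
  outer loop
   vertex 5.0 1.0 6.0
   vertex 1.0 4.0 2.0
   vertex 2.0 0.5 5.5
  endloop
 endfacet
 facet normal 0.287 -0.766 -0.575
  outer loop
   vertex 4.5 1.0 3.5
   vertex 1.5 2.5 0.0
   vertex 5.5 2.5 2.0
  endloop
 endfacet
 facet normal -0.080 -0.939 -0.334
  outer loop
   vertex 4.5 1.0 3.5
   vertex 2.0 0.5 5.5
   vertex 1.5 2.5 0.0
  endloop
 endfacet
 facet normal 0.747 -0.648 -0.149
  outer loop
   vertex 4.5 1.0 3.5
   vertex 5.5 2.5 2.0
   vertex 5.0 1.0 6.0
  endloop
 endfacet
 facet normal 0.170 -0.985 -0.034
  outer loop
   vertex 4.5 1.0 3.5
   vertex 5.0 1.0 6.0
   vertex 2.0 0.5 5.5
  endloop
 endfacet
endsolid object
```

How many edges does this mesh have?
12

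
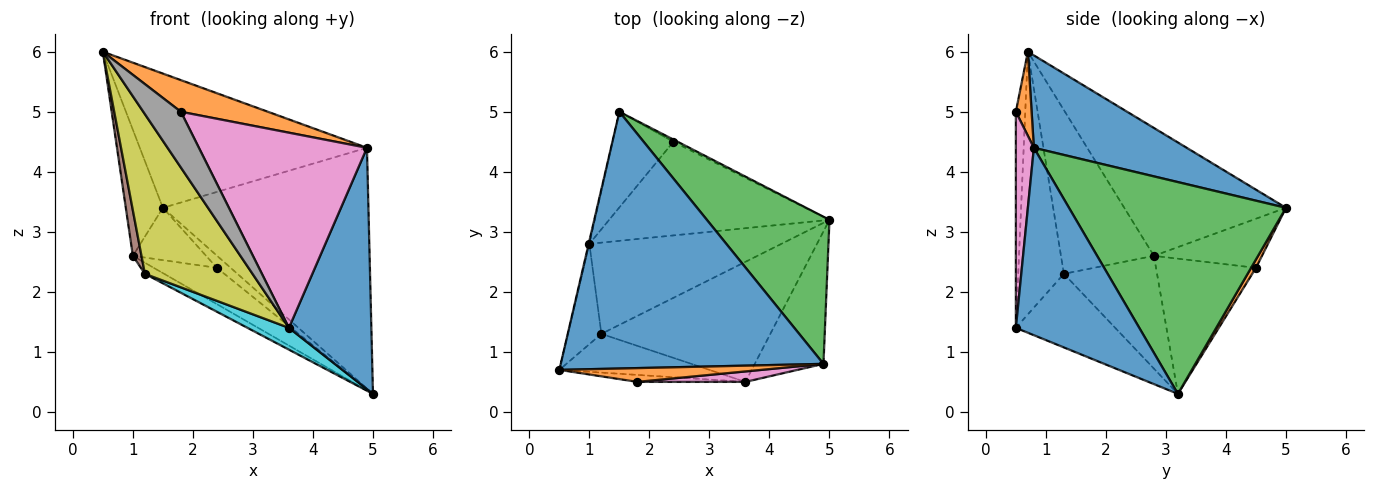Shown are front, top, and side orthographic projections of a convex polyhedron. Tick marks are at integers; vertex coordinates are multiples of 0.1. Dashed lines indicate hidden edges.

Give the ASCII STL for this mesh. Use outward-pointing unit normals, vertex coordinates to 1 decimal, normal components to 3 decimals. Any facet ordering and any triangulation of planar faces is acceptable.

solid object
 facet normal 0.298 0.442 0.846
  outer loop
   vertex 4.9 0.8 4.4
   vertex 1.5 5.0 3.4
   vertex 0.5 0.7 6.0
  endloop
 endfacet
 facet normal 0.164 -0.905 0.394
  outer loop
   vertex 4.9 0.8 4.4
   vertex 0.5 0.7 6.0
   vertex 1.8 0.5 5.0
  endloop
 endfacet
 facet normal 0.669 0.634 0.387
  outer loop
   vertex 4.9 0.8 4.4
   vertex 5.0 3.2 0.3
   vertex 1.5 5.0 3.4
  endloop
 endfacet
 facet normal -0.504 0.104 -0.858
  outer loop
   vertex 1.0 2.8 2.6
   vertex 5.0 3.2 0.3
   vertex 1.2 1.3 2.3
  endloop
 endfacet
 facet normal -0.975 0.223 -0.005
  outer loop
   vertex 1.0 2.8 2.6
   vertex 0.5 0.7 6.0
   vertex 1.5 5.0 3.4
  endloop
 endfacet
 facet normal -0.976 -0.090 -0.199
  outer loop
   vertex 1.0 2.8 2.6
   vertex 1.2 1.3 2.3
   vertex 0.5 0.7 6.0
  endloop
 endfacet
 facet normal 0.106 -0.993 0.053
  outer loop
   vertex 3.6 0.5 1.4
   vertex 4.9 0.8 4.4
   vertex 1.8 0.5 5.0
  endloop
 endfacet
 facet normal -0.241 -0.963 -0.120
  outer loop
   vertex 3.6 0.5 1.4
   vertex 1.8 0.5 5.0
   vertex 0.5 0.7 6.0
  endloop
 endfacet
 facet normal -0.381 -0.898 -0.218
  outer loop
   vertex 3.6 0.5 1.4
   vertex 0.5 0.7 6.0
   vertex 1.2 1.3 2.3
  endloop
 endfacet
 facet normal -0.394 -0.164 -0.904
  outer loop
   vertex 3.6 0.5 1.4
   vertex 1.2 1.3 2.3
   vertex 5.0 3.2 0.3
  endloop
 endfacet
 facet normal 0.795 -0.531 -0.292
  outer loop
   vertex 3.6 0.5 1.4
   vertex 5.0 3.2 0.3
   vertex 4.9 0.8 4.4
  endloop
 endfacet
 facet normal 0.327 0.929 -0.170
  outer loop
   vertex 2.4 4.5 2.4
   vertex 1.5 5.0 3.4
   vertex 5.0 3.2 0.3
  endloop
 endfacet
 facet normal -0.497 0.314 -0.809
  outer loop
   vertex 2.4 4.5 2.4
   vertex 5.0 3.2 0.3
   vertex 1.0 2.8 2.6
  endloop
 endfacet
 facet normal -0.578 0.392 -0.716
  outer loop
   vertex 2.4 4.5 2.4
   vertex 1.0 2.8 2.6
   vertex 1.5 5.0 3.4
  endloop
 endfacet
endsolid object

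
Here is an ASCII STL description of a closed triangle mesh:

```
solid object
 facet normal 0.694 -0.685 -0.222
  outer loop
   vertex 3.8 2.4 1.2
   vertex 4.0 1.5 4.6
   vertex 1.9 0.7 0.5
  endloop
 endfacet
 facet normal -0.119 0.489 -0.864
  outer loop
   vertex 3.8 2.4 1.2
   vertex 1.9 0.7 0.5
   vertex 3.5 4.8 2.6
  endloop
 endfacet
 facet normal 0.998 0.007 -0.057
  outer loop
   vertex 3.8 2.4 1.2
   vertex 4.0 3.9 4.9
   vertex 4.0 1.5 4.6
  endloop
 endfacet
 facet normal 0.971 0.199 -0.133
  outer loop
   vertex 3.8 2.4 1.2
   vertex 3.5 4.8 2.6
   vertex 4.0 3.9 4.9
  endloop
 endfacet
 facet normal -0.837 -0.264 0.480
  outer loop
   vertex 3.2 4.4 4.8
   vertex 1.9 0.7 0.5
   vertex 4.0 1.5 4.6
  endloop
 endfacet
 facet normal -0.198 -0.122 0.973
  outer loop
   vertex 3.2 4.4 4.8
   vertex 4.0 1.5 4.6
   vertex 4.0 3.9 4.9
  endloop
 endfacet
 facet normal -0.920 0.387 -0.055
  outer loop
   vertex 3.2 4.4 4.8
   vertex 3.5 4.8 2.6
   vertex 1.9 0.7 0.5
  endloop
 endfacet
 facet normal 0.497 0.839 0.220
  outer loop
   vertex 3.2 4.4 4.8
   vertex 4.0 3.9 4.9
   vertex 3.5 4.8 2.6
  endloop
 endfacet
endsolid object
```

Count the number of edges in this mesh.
12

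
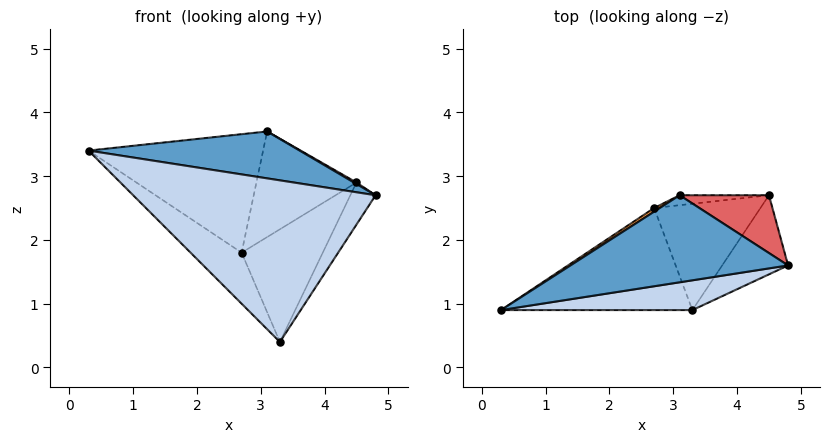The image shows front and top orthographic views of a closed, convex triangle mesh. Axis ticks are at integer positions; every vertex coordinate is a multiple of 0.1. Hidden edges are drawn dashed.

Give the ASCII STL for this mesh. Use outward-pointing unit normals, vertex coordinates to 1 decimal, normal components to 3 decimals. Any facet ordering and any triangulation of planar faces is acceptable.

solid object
 facet normal 0.206 -0.464 0.861
  outer loop
   vertex 3.1 2.7 3.7
   vertex 0.3 0.9 3.4
   vertex 4.8 1.6 2.7
  endloop
 endfacet
 facet normal 0.178 -0.968 0.178
  outer loop
   vertex 3.3 0.9 0.4
   vertex 4.8 1.6 2.7
   vertex 0.3 0.9 3.4
  endloop
 endfacet
 facet normal -0.543 0.840 0.026
  outer loop
   vertex 2.7 2.5 1.8
   vertex 0.3 0.9 3.4
   vertex 3.1 2.7 3.7
  endloop
 endfacet
 facet normal -0.667 0.333 -0.667
  outer loop
   vertex 2.7 2.5 1.8
   vertex 3.3 0.9 0.4
   vertex 0.3 0.9 3.4
  endloop
 endfacet
 facet normal 0.750 0.311 -0.584
  outer loop
   vertex 4.5 2.7 2.9
   vertex 4.8 1.6 2.7
   vertex 3.3 0.9 0.4
  endloop
 endfacet
 facet normal 0.321 0.689 -0.650
  outer loop
   vertex 4.5 2.7 2.9
   vertex 3.3 0.9 0.4
   vertex 2.7 2.5 1.8
  endloop
 endfacet
 facet normal 0.496 -0.023 0.868
  outer loop
   vertex 4.5 2.7 2.9
   vertex 3.1 2.7 3.7
   vertex 4.8 1.6 2.7
  endloop
 endfacet
 facet normal -0.053 0.994 -0.093
  outer loop
   vertex 4.5 2.7 2.9
   vertex 2.7 2.5 1.8
   vertex 3.1 2.7 3.7
  endloop
 endfacet
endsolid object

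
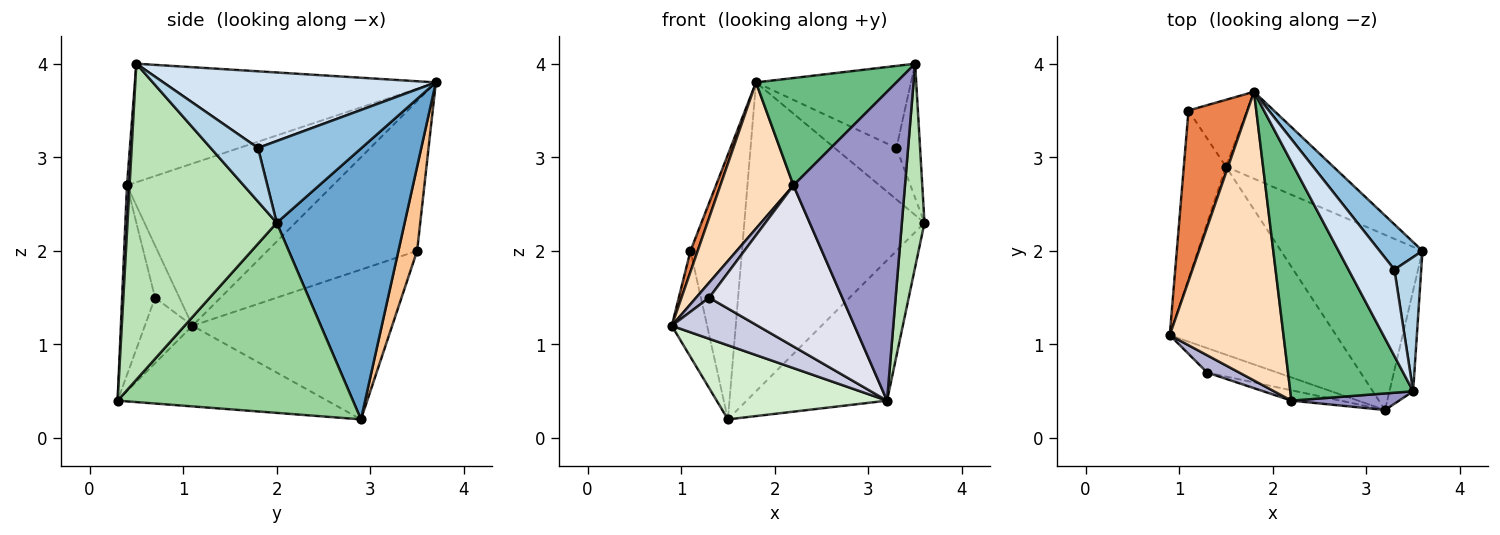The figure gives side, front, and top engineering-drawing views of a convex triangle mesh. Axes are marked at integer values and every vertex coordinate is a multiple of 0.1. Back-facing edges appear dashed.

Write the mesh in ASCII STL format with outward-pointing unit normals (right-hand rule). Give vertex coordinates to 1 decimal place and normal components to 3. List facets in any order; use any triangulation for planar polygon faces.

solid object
 facet normal 0.564 0.795 -0.224
  outer loop
   vertex 1.5 2.9 0.2
   vertex 1.8 3.7 3.8
   vertex 3.6 2.0 2.3
  endloop
 endfacet
 facet normal 0.783 0.467 0.410
  outer loop
   vertex 3.3 1.8 3.1
   vertex 3.6 2.0 2.3
   vertex 1.8 3.7 3.8
  endloop
 endfacet
 facet normal 0.816 0.408 0.408
  outer loop
   vertex 3.3 1.8 3.1
   vertex 3.5 0.5 4.0
   vertex 3.6 2.0 2.3
  endloop
 endfacet
 facet normal 0.771 0.438 0.462
  outer loop
   vertex 3.3 1.8 3.1
   vertex 1.8 3.7 3.8
   vertex 3.5 0.5 4.0
  endloop
 endfacet
 facet normal -0.929 -0.045 0.366
  outer loop
   vertex 1.1 3.5 2.0
   vertex 0.9 1.1 1.2
   vertex 1.8 3.7 3.8
  endloop
 endfacet
 facet normal -0.949 0.168 -0.267
  outer loop
   vertex 1.1 3.5 2.0
   vertex 1.5 2.9 0.2
   vertex 0.9 1.1 1.2
  endloop
 endfacet
 facet normal 0.333 0.914 -0.231
  outer loop
   vertex 1.1 3.5 2.0
   vertex 1.8 3.7 3.8
   vertex 1.5 2.9 0.2
  endloop
 endfacet
 facet normal -0.786 -0.279 0.551
  outer loop
   vertex 2.2 0.4 2.7
   vertex 1.8 3.7 3.8
   vertex 0.9 1.1 1.2
  endloop
 endfacet
 facet normal -0.661 -0.308 0.684
  outer loop
   vertex 2.2 0.4 2.7
   vertex 3.5 0.5 4.0
   vertex 1.8 3.7 3.8
  endloop
 endfacet
 facet normal 0.724 0.432 -0.539
  outer loop
   vertex 3.2 0.3 0.4
   vertex 1.5 2.9 0.2
   vertex 3.6 2.0 2.3
  endloop
 endfacet
 facet normal 0.986 -0.149 -0.074
  outer loop
   vertex 3.2 0.3 0.4
   vertex 3.6 2.0 2.3
   vertex 3.5 0.5 4.0
  endloop
 endfacet
 facet normal -0.411 -0.334 -0.848
  outer loop
   vertex 3.2 0.3 0.4
   vertex 0.9 1.1 1.2
   vertex 1.5 2.9 0.2
  endloop
 endfacet
 facet normal 0.023 -0.998 0.054
  outer loop
   vertex 3.2 0.3 0.4
   vertex 3.5 0.5 4.0
   vertex 2.2 0.4 2.7
  endloop
 endfacet
 facet normal -0.774 -0.417 0.476
  outer loop
   vertex 1.3 0.7 1.5
   vertex 2.2 0.4 2.7
   vertex 0.9 1.1 1.2
  endloop
 endfacet
 facet normal -0.430 -0.776 -0.461
  outer loop
   vertex 1.3 0.7 1.5
   vertex 0.9 1.1 1.2
   vertex 3.2 0.3 0.4
  endloop
 endfacet
 facet normal -0.240 -0.969 -0.062
  outer loop
   vertex 1.3 0.7 1.5
   vertex 3.2 0.3 0.4
   vertex 2.2 0.4 2.7
  endloop
 endfacet
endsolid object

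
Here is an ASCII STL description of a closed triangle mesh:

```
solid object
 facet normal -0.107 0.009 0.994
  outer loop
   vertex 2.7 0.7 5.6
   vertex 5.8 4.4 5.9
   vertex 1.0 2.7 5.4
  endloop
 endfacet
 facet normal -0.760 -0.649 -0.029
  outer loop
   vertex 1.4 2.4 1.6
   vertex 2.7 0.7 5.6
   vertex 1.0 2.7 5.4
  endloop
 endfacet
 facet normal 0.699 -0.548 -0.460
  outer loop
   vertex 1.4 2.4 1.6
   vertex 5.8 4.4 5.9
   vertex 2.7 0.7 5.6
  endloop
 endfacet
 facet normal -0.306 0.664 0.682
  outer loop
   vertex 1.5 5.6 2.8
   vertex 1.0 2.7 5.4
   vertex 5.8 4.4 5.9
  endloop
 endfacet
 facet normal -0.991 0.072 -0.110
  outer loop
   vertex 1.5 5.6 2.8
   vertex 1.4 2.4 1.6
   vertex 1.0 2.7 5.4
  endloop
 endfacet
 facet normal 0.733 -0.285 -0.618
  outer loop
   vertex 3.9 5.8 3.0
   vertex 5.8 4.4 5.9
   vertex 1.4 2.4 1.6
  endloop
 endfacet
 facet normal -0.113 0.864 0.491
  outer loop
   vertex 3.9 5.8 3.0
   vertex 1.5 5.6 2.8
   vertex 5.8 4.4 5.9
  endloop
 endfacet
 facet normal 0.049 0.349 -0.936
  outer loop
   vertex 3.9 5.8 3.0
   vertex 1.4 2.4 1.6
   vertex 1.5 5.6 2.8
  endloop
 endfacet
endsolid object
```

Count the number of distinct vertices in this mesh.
6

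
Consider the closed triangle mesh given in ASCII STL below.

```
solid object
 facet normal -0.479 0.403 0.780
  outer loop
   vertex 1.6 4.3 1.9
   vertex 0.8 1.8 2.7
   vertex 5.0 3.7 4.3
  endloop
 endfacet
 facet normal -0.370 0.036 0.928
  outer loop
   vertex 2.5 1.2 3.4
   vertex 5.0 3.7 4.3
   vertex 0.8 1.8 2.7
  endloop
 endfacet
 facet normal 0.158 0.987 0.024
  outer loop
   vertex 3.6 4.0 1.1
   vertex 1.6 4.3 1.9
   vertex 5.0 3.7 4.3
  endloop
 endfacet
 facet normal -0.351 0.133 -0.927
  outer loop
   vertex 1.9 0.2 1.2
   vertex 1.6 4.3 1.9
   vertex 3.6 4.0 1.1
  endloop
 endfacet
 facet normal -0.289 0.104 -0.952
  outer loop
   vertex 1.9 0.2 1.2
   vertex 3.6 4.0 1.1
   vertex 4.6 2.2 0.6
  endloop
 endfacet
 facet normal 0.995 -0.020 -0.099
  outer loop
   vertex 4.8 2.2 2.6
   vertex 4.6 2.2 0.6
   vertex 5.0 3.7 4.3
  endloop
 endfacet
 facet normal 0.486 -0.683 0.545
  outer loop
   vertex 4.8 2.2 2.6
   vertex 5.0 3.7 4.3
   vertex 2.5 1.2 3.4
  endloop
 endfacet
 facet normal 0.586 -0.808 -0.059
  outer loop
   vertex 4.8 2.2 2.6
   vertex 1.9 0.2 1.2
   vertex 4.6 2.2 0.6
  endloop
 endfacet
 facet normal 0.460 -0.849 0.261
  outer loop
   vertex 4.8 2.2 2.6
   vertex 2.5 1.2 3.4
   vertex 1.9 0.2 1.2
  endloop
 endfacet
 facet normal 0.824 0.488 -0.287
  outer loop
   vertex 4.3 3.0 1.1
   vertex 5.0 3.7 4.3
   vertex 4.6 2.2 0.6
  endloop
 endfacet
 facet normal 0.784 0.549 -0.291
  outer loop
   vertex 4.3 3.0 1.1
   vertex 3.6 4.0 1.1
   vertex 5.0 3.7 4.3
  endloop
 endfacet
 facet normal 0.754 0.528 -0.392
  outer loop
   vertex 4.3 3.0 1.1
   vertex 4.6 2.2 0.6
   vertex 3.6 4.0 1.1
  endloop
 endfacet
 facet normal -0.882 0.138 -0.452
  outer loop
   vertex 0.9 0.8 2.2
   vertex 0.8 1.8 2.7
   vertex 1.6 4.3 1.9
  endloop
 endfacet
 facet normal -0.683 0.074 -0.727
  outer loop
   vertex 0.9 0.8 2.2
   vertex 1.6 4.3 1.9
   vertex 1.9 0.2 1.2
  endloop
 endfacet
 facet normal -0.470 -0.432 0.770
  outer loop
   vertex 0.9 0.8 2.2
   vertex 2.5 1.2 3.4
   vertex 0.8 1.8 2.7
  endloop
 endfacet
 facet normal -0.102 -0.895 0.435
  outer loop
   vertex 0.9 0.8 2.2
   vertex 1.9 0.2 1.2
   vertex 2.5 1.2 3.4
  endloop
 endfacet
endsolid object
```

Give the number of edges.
24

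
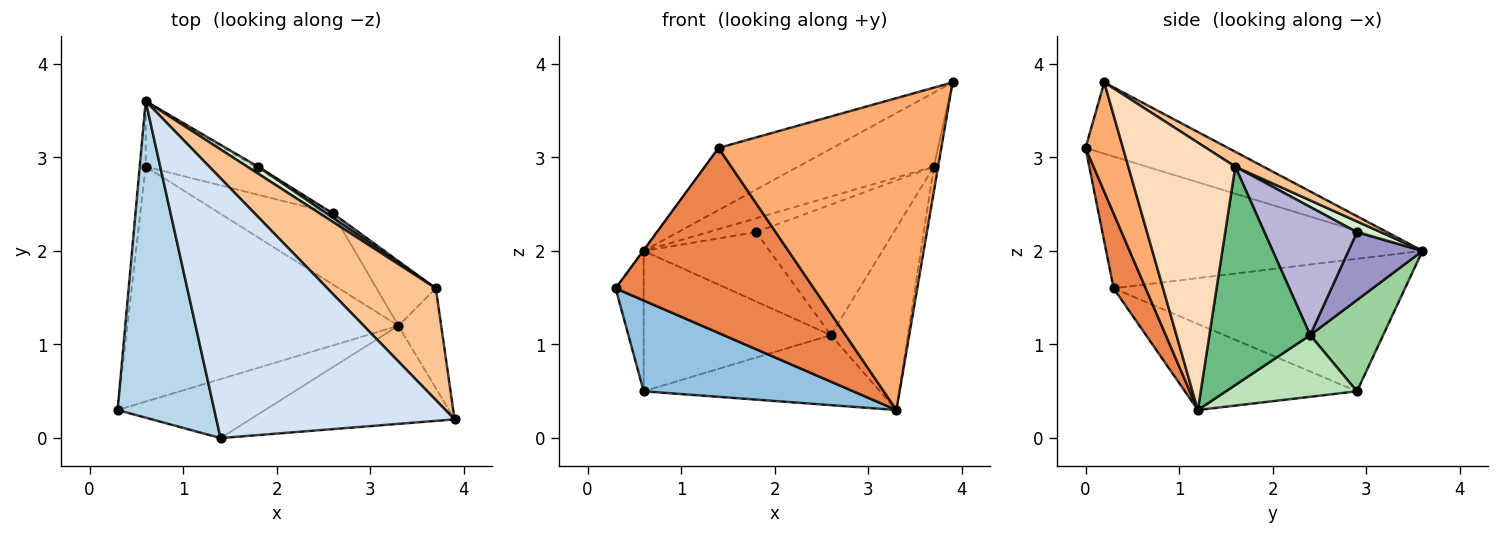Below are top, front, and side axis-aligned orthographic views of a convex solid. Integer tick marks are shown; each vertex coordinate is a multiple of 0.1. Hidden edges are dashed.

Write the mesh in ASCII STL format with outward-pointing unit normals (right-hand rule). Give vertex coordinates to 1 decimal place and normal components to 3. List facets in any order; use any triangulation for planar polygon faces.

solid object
 facet normal -0.994 0.096 -0.045
  outer loop
   vertex 0.6 2.9 0.5
   vertex 0.3 0.3 1.6
   vertex 0.6 3.6 2.0
  endloop
 endfacet
 facet normal -0.284 -0.346 -0.894
  outer loop
   vertex 0.6 2.9 0.5
   vertex 3.3 1.2 0.3
   vertex 0.3 0.3 1.6
  endloop
 endfacet
 facet normal -0.806 0.002 0.592
  outer loop
   vertex 1.4 0.0 3.1
   vertex 0.6 3.6 2.0
   vertex 0.3 0.3 1.6
  endloop
 endfacet
 facet normal -0.279 0.223 0.934
  outer loop
   vertex 1.4 0.0 3.1
   vertex 3.9 0.2 3.8
   vertex 0.6 3.6 2.0
  endloop
 endfacet
 facet normal 0.152 -0.942 -0.300
  outer loop
   vertex 1.4 0.0 3.1
   vertex 0.3 0.3 1.6
   vertex 3.3 1.2 0.3
  endloop
 endfacet
 facet normal 0.158 -0.942 -0.296
  outer loop
   vertex 1.4 0.0 3.1
   vertex 3.3 1.2 0.3
   vertex 3.9 0.2 3.8
  endloop
 endfacet
 facet normal 0.114 0.549 0.828
  outer loop
   vertex 3.7 1.6 2.9
   vertex 0.6 3.6 2.0
   vertex 3.9 0.2 3.8
  endloop
 endfacet
 facet normal 0.987 0.039 -0.158
  outer loop
   vertex 3.7 1.6 2.9
   vertex 3.9 0.2 3.8
   vertex 3.3 1.2 0.3
  endloop
 endfacet
 facet normal 0.777 0.594 -0.211
  outer loop
   vertex 2.6 2.4 1.1
   vertex 3.7 1.6 2.9
   vertex 3.3 1.2 0.3
  endloop
 endfacet
 facet normal 0.333 0.854 -0.399
  outer loop
   vertex 2.6 2.4 1.1
   vertex 0.6 2.9 0.5
   vertex 0.6 3.6 2.0
  endloop
 endfacet
 facet normal 0.363 0.654 -0.664
  outer loop
   vertex 2.6 2.4 1.1
   vertex 3.3 1.2 0.3
   vertex 0.6 2.9 0.5
  endloop
 endfacet
 facet normal 0.408 0.816 0.408
  outer loop
   vertex 1.8 2.9 2.2
   vertex 0.6 3.6 2.0
   vertex 3.7 1.6 2.9
  endloop
 endfacet
 facet normal 0.507 0.862 -0.023
  outer loop
   vertex 1.8 2.9 2.2
   vertex 2.6 2.4 1.1
   vertex 0.6 3.6 2.0
  endloop
 endfacet
 facet normal 0.557 0.830 0.028
  outer loop
   vertex 1.8 2.9 2.2
   vertex 3.7 1.6 2.9
   vertex 2.6 2.4 1.1
  endloop
 endfacet
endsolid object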